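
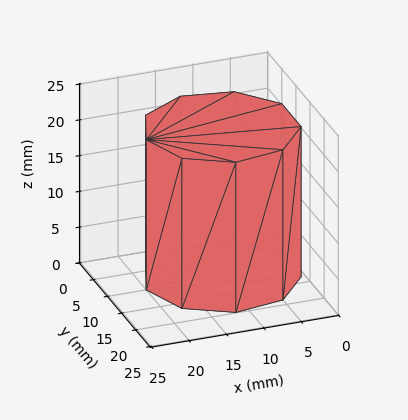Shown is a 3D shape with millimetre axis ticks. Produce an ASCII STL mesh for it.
Reading the render: the shape is a regular 9-sided prism (a cylinder approximated with 9 flat sides), circumscribed radius ≈ 10 mm, height ≈ 21 mm (dimensions read to the nearest mm from the axis ticks). For the STL, each face is triangulated and given an outward normal.

solid part
  facet normal 0.0000 0.0000 -1.0000
    outer loop
      vertex 11.74 19.85 0.00
      vertex 17.66 16.43 0.00
      vertex 20.00 10.00 0.00
    endloop
  endfacet
  facet normal 0.0000 0.0000 -1.0000
    outer loop
      vertex 5.00 18.66 0.00
      vertex 11.74 19.85 0.00
      vertex 20.00 10.00 0.00
    endloop
  endfacet
  facet normal 0.0000 0.0000 -1.0000
    outer loop
      vertex 0.60 13.42 0.00
      vertex 5.00 18.66 0.00
      vertex 20.00 10.00 0.00
    endloop
  endfacet
  facet normal 0.0000 0.0000 -1.0000
    outer loop
      vertex 0.60 6.58 0.00
      vertex 0.60 13.42 0.00
      vertex 20.00 10.00 0.00
    endloop
  endfacet
  facet normal 0.0000 0.0000 -1.0000
    outer loop
      vertex 5.00 1.34 0.00
      vertex 0.60 6.58 0.00
      vertex 20.00 10.00 0.00
    endloop
  endfacet
  facet normal 0.0000 0.0000 -1.0000
    outer loop
      vertex 11.74 0.15 0.00
      vertex 5.00 1.34 0.00
      vertex 20.00 10.00 0.00
    endloop
  endfacet
  facet normal 0.0000 0.0000 -1.0000
    outer loop
      vertex 17.66 3.57 0.00
      vertex 11.74 0.15 0.00
      vertex 20.00 10.00 0.00
    endloop
  endfacet
  facet normal 0.0000 0.0000 1.0000
    outer loop
      vertex 20.00 10.00 21.00
      vertex 17.66 16.43 21.00
      vertex 11.74 19.85 21.00
    endloop
  endfacet
  facet normal 0.0000 0.0000 1.0000
    outer loop
      vertex 20.00 10.00 21.00
      vertex 11.74 19.85 21.00
      vertex 5.00 18.66 21.00
    endloop
  endfacet
  facet normal 0.0000 0.0000 1.0000
    outer loop
      vertex 20.00 10.00 21.00
      vertex 5.00 18.66 21.00
      vertex 0.60 13.42 21.00
    endloop
  endfacet
  facet normal 0.0000 0.0000 1.0000
    outer loop
      vertex 20.00 10.00 21.00
      vertex 0.60 13.42 21.00
      vertex 0.60 6.58 21.00
    endloop
  endfacet
  facet normal 0.0000 0.0000 1.0000
    outer loop
      vertex 20.00 10.00 21.00
      vertex 0.60 6.58 21.00
      vertex 5.00 1.34 21.00
    endloop
  endfacet
  facet normal 0.0000 0.0000 1.0000
    outer loop
      vertex 20.00 10.00 21.00
      vertex 5.00 1.34 21.00
      vertex 11.74 0.15 21.00
    endloop
  endfacet
  facet normal 0.0000 0.0000 1.0000
    outer loop
      vertex 20.00 10.00 21.00
      vertex 11.74 0.15 21.00
      vertex 17.66 3.57 21.00
    endloop
  endfacet
  facet normal 0.9397 0.3420 0.0000
    outer loop
      vertex 20.00 10.00 0.00
      vertex 17.66 16.43 0.00
      vertex 17.66 16.43 21.00
    endloop
  endfacet
  facet normal 0.9397 0.3420 0.0000
    outer loop
      vertex 20.00 10.00 0.00
      vertex 17.66 16.43 21.00
      vertex 20.00 10.00 21.00
    endloop
  endfacet
  facet normal 0.5002 0.8659 0.0000
    outer loop
      vertex 17.66 16.43 0.00
      vertex 11.74 19.85 0.00
      vertex 11.74 19.85 21.00
    endloop
  endfacet
  facet normal 0.5002 0.8659 0.0000
    outer loop
      vertex 17.66 16.43 0.00
      vertex 11.74 19.85 21.00
      vertex 17.66 16.43 21.00
    endloop
  endfacet
  facet normal -0.1739 0.9848 0.0000
    outer loop
      vertex 11.74 19.85 0.00
      vertex 5.00 18.66 0.00
      vertex 5.00 18.66 21.00
    endloop
  endfacet
  facet normal -0.1739 0.9848 0.0000
    outer loop
      vertex 11.74 19.85 0.00
      vertex 5.00 18.66 21.00
      vertex 11.74 19.85 21.00
    endloop
  endfacet
  facet normal -0.7658 0.6431 0.0000
    outer loop
      vertex 5.00 18.66 0.00
      vertex 0.60 13.42 0.00
      vertex 0.60 13.42 21.00
    endloop
  endfacet
  facet normal -0.7658 0.6431 0.0000
    outer loop
      vertex 5.00 18.66 0.00
      vertex 0.60 13.42 21.00
      vertex 5.00 18.66 21.00
    endloop
  endfacet
  facet normal -1.0000 0.0000 0.0000
    outer loop
      vertex 0.60 13.42 0.00
      vertex 0.60 6.58 0.00
      vertex 0.60 6.58 21.00
    endloop
  endfacet
  facet normal -1.0000 0.0000 0.0000
    outer loop
      vertex 0.60 13.42 0.00
      vertex 0.60 6.58 21.00
      vertex 0.60 13.42 21.00
    endloop
  endfacet
  facet normal -0.7658 -0.6431 0.0000
    outer loop
      vertex 0.60 6.58 0.00
      vertex 5.00 1.34 0.00
      vertex 5.00 1.34 21.00
    endloop
  endfacet
  facet normal -0.7658 -0.6431 0.0000
    outer loop
      vertex 0.60 6.58 0.00
      vertex 5.00 1.34 21.00
      vertex 0.60 6.58 21.00
    endloop
  endfacet
  facet normal -0.1739 -0.9848 0.0000
    outer loop
      vertex 5.00 1.34 0.00
      vertex 11.74 0.15 0.00
      vertex 11.74 0.15 21.00
    endloop
  endfacet
  facet normal -0.1739 -0.9848 0.0000
    outer loop
      vertex 5.00 1.34 0.00
      vertex 11.74 0.15 21.00
      vertex 5.00 1.34 21.00
    endloop
  endfacet
  facet normal 0.5002 -0.8659 0.0000
    outer loop
      vertex 11.74 0.15 0.00
      vertex 17.66 3.57 0.00
      vertex 17.66 3.57 21.00
    endloop
  endfacet
  facet normal 0.5002 -0.8659 0.0000
    outer loop
      vertex 11.74 0.15 0.00
      vertex 17.66 3.57 21.00
      vertex 11.74 0.15 21.00
    endloop
  endfacet
  facet normal 0.9397 -0.3420 0.0000
    outer loop
      vertex 17.66 3.57 0.00
      vertex 20.00 10.00 0.00
      vertex 20.00 10.00 21.00
    endloop
  endfacet
  facet normal 0.9397 -0.3420 0.0000
    outer loop
      vertex 17.66 3.57 0.00
      vertex 20.00 10.00 21.00
      vertex 17.66 3.57 21.00
    endloop
  endfacet
endsolid part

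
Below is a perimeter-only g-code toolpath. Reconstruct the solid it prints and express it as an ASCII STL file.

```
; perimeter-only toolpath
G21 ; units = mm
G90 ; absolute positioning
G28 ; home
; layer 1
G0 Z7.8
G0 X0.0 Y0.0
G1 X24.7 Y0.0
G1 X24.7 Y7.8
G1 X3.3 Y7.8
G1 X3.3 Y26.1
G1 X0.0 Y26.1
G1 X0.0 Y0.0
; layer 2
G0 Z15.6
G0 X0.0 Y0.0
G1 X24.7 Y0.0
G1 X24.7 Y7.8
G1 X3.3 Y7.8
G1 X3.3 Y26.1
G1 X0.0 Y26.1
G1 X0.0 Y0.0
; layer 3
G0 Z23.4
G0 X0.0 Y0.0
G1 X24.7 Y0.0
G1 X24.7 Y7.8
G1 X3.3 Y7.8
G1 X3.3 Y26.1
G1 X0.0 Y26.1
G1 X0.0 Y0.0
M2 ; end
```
solid part
  facet normal 0.0000 0.0000 -1.0000
    outer loop
      vertex 24.7 7.8 0.0
      vertex 24.7 0.0 0.0
      vertex 0.0 0.0 0.0
    endloop
  endfacet
  facet normal 0.0000 0.0000 -1.0000
    outer loop
      vertex 3.3 7.8 0.0
      vertex 24.7 7.8 0.0
      vertex 0.0 0.0 0.0
    endloop
  endfacet
  facet normal 0.0000 0.0000 -1.0000
    outer loop
      vertex 3.3 26.1 0.0
      vertex 3.3 7.8 0.0
      vertex 0.0 0.0 0.0
    endloop
  endfacet
  facet normal 0.0000 0.0000 -1.0000
    outer loop
      vertex 0.0 26.1 0.0
      vertex 3.3 26.1 0.0
      vertex 0.0 0.0 0.0
    endloop
  endfacet
  facet normal 0.0000 0.0000 1.0000
    outer loop
      vertex 0.0 0.0 23.4
      vertex 24.7 0.0 23.4
      vertex 24.7 7.8 23.4
    endloop
  endfacet
  facet normal 0.0000 0.0000 1.0000
    outer loop
      vertex 0.0 0.0 23.4
      vertex 24.7 7.8 23.4
      vertex 3.3 7.8 23.4
    endloop
  endfacet
  facet normal 0.0000 0.0000 1.0000
    outer loop
      vertex 0.0 0.0 23.4
      vertex 3.3 7.8 23.4
      vertex 3.3 26.1 23.4
    endloop
  endfacet
  facet normal 0.0000 0.0000 1.0000
    outer loop
      vertex 0.0 0.0 23.4
      vertex 3.3 26.1 23.4
      vertex 0.0 26.1 23.4
    endloop
  endfacet
  facet normal 0.0000 -1.0000 0.0000
    outer loop
      vertex 0.0 0.0 0.0
      vertex 24.7 0.0 0.0
      vertex 24.7 0.0 23.4
    endloop
  endfacet
  facet normal 0.0000 -1.0000 0.0000
    outer loop
      vertex 0.0 0.0 0.0
      vertex 24.7 0.0 23.4
      vertex 0.0 0.0 23.4
    endloop
  endfacet
  facet normal 1.0000 0.0000 0.0000
    outer loop
      vertex 24.7 0.0 0.0
      vertex 24.7 7.8 0.0
      vertex 24.7 7.8 23.4
    endloop
  endfacet
  facet normal 1.0000 0.0000 0.0000
    outer loop
      vertex 24.7 0.0 0.0
      vertex 24.7 7.8 23.4
      vertex 24.7 0.0 23.4
    endloop
  endfacet
  facet normal 0.0000 1.0000 0.0000
    outer loop
      vertex 24.7 7.8 0.0
      vertex 3.3 7.8 0.0
      vertex 3.3 7.8 23.4
    endloop
  endfacet
  facet normal 0.0000 1.0000 0.0000
    outer loop
      vertex 24.7 7.8 0.0
      vertex 3.3 7.8 23.4
      vertex 24.7 7.8 23.4
    endloop
  endfacet
  facet normal 1.0000 0.0000 0.0000
    outer loop
      vertex 3.3 7.8 0.0
      vertex 3.3 26.1 0.0
      vertex 3.3 26.1 23.4
    endloop
  endfacet
  facet normal 1.0000 0.0000 0.0000
    outer loop
      vertex 3.3 7.8 0.0
      vertex 3.3 26.1 23.4
      vertex 3.3 7.8 23.4
    endloop
  endfacet
  facet normal 0.0000 1.0000 0.0000
    outer loop
      vertex 3.3 26.1 0.0
      vertex 0.0 26.1 0.0
      vertex 0.0 26.1 23.4
    endloop
  endfacet
  facet normal 0.0000 1.0000 0.0000
    outer loop
      vertex 3.3 26.1 0.0
      vertex 0.0 26.1 23.4
      vertex 3.3 26.1 23.4
    endloop
  endfacet
  facet normal -1.0000 0.0000 0.0000
    outer loop
      vertex 0.0 26.1 0.0
      vertex 0.0 0.0 0.0
      vertex 0.0 0.0 23.4
    endloop
  endfacet
  facet normal -1.0000 0.0000 0.0000
    outer loop
      vertex 0.0 26.1 0.0
      vertex 0.0 0.0 23.4
      vertex 0.0 26.1 23.4
    endloop
  endfacet
endsolid part

The G0 Z moves step by Δz≈7.8 mm. Every layer's G1 loop is the same polygon, so the solid is a straight extrusion of it from z=0 to z≈23.4. Closing with flat bottom and top caps and triangulating gives 20 facets — an L-shaped prism: outer 24.7 × 26.1 mm, arm thicknesses ≈ 7.8 mm (horizontal) and 3.3 mm (vertical), extruded 23.4 mm in z.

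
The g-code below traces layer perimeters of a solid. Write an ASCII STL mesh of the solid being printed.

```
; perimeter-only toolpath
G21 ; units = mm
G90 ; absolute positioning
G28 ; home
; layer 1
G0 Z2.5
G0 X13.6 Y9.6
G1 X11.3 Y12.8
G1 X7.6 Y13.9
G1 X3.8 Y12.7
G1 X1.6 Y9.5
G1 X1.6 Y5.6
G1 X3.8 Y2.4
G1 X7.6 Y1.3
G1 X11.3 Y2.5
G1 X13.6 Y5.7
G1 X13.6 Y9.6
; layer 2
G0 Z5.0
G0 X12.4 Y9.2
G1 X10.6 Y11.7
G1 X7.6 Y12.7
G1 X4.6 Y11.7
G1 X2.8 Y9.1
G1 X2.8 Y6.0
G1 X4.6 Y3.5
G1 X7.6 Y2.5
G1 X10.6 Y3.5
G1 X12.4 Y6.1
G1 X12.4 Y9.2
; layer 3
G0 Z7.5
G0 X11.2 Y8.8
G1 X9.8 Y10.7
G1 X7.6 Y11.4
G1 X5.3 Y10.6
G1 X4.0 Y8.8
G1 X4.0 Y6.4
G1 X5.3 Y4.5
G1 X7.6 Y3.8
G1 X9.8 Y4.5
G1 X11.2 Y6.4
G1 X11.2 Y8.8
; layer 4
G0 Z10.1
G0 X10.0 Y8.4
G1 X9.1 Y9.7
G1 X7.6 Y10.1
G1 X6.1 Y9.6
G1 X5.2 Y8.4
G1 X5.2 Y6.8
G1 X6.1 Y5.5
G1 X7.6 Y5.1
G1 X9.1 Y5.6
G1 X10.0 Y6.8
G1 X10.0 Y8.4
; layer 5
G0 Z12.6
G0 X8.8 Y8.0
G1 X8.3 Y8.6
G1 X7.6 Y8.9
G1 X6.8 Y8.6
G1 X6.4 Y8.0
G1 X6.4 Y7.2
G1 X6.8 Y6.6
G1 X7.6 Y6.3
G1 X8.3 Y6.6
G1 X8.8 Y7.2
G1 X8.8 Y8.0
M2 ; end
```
solid part
  facet normal 0.0000 0.0000 -1.0000
    outer loop
      vertex 7.6 15.2 0.0
      vertex 12.1 13.8 0.0
      vertex 14.8 10.0 0.0
    endloop
  endfacet
  facet normal 0.0000 0.0000 -1.0000
    outer loop
      vertex 3.1 13.7 0.0
      vertex 7.6 15.2 0.0
      vertex 14.8 10.0 0.0
    endloop
  endfacet
  facet normal 0.0000 0.0000 -1.0000
    outer loop
      vertex 0.4 9.9 0.0
      vertex 3.1 13.7 0.0
      vertex 14.8 10.0 0.0
    endloop
  endfacet
  facet normal 0.0000 0.0000 -1.0000
    outer loop
      vertex 0.4 5.2 0.0
      vertex 0.4 9.9 0.0
      vertex 14.8 10.0 0.0
    endloop
  endfacet
  facet normal 0.0000 0.0000 -1.0000
    outer loop
      vertex 3.1 1.4 0.0
      vertex 0.4 5.2 0.0
      vertex 14.8 10.0 0.0
    endloop
  endfacet
  facet normal 0.0000 0.0000 -1.0000
    outer loop
      vertex 7.6 0.0 0.0
      vertex 3.1 1.4 0.0
      vertex 14.8 10.0 0.0
    endloop
  endfacet
  facet normal 0.0000 0.0000 -1.0000
    outer loop
      vertex 12.1 1.5 0.0
      vertex 7.6 0.0 0.0
      vertex 14.8 10.0 0.0
    endloop
  endfacet
  facet normal 0.0000 0.0000 -1.0000
    outer loop
      vertex 14.8 5.3 0.0
      vertex 12.1 1.5 0.0
      vertex 14.8 10.0 0.0
    endloop
  endfacet
  facet normal 0.7347 0.5220 0.4333
    outer loop
      vertex 14.8 10.0 0.0
      vertex 12.1 13.8 0.0
      vertex 7.6 7.6 15.1
    endloop
  endfacet
  facet normal 0.2678 0.8606 0.4332
    outer loop
      vertex 12.1 13.8 0.0
      vertex 7.6 15.2 0.0
      vertex 7.6 7.6 15.1
    endloop
  endfacet
  facet normal -0.2854 0.8561 0.4309
    outer loop
      vertex 7.6 15.2 0.0
      vertex 3.1 13.7 0.0
      vertex 7.6 7.6 15.1
    endloop
  endfacet
  facet normal -0.7358 0.5228 0.4305
    outer loop
      vertex 3.1 13.7 0.0
      vertex 0.4 9.9 0.0
      vertex 7.6 7.6 15.1
    endloop
  endfacet
  facet normal -0.9026 0.0000 0.4304
    outer loop
      vertex 0.4 9.9 0.0
      vertex 0.4 5.2 0.0
      vertex 7.6 7.6 15.1
    endloop
  endfacet
  facet normal -0.7347 -0.5220 0.4333
    outer loop
      vertex 0.4 5.2 0.0
      vertex 3.1 1.4 0.0
      vertex 7.6 7.6 15.1
    endloop
  endfacet
  facet normal -0.2678 -0.8606 0.4332
    outer loop
      vertex 3.1 1.4 0.0
      vertex 7.6 0.0 0.0
      vertex 7.6 7.6 15.1
    endloop
  endfacet
  facet normal 0.2854 -0.8561 0.4309
    outer loop
      vertex 7.6 0.0 0.0
      vertex 12.1 1.5 0.0
      vertex 7.6 7.6 15.1
    endloop
  endfacet
  facet normal 0.7358 -0.5228 0.4305
    outer loop
      vertex 12.1 1.5 0.0
      vertex 14.8 5.3 0.0
      vertex 7.6 7.6 15.1
    endloop
  endfacet
  facet normal 0.9026 0.0000 0.4304
    outer loop
      vertex 14.8 5.3 0.0
      vertex 14.8 10.0 0.0
      vertex 7.6 7.6 15.1
    endloop
  endfacet
endsolid part

The G0 Z moves step by Δz≈2.5 mm. The G1 loops shrink linearly with z, so the solid tapers from its base footprint up to z≈15.1. Closing with a flat bottom cap and the tapered top and triangulating gives 18 facets — a regular 10-sided pyramid, base circumscribed radius ≈ 7.6 mm, apex at z ≈ 15.1 mm.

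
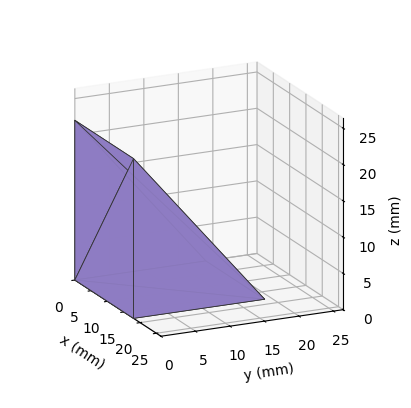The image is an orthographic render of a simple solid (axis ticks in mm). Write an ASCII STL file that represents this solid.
Reading the render: the shape is a wedge (ramp): 18 × 19 mm base, rising to 22 mm along the y=0 edge and sloping linearly to z=0 at y=19 (dimensions read to the nearest mm from the axis ticks). For the STL, each face is triangulated and given an outward normal.

solid part
  facet normal 0.0000 0.0000 -1.0000
    outer loop
      vertex 18.00 19.00 0.00
      vertex 18.00 0.00 0.00
      vertex 0.00 0.00 0.00
    endloop
  endfacet
  facet normal 0.0000 0.0000 -1.0000
    outer loop
      vertex 0.00 19.00 0.00
      vertex 18.00 19.00 0.00
      vertex 0.00 0.00 0.00
    endloop
  endfacet
  facet normal 0.0000 -1.0000 0.0000
    outer loop
      vertex 0.00 0.00 0.00
      vertex 18.00 0.00 0.00
      vertex 18.00 0.00 22.00
    endloop
  endfacet
  facet normal 0.0000 -1.0000 0.0000
    outer loop
      vertex 0.00 0.00 0.00
      vertex 18.00 0.00 22.00
      vertex 0.00 0.00 22.00
    endloop
  endfacet
  facet normal 0.0000 0.7568 0.6536
    outer loop
      vertex 0.00 0.00 22.00
      vertex 18.00 0.00 22.00
      vertex 18.00 19.00 0.00
    endloop
  endfacet
  facet normal 0.0000 0.7568 0.6536
    outer loop
      vertex 0.00 0.00 22.00
      vertex 18.00 19.00 0.00
      vertex 0.00 19.00 0.00
    endloop
  endfacet
  facet normal -1.0000 0.0000 0.0000
    outer loop
      vertex 0.00 0.00 22.00
      vertex 0.00 19.00 0.00
      vertex 0.00 0.00 0.00
    endloop
  endfacet
  facet normal 1.0000 0.0000 0.0000
    outer loop
      vertex 18.00 0.00 0.00
      vertex 18.00 19.00 0.00
      vertex 18.00 0.00 22.00
    endloop
  endfacet
endsolid part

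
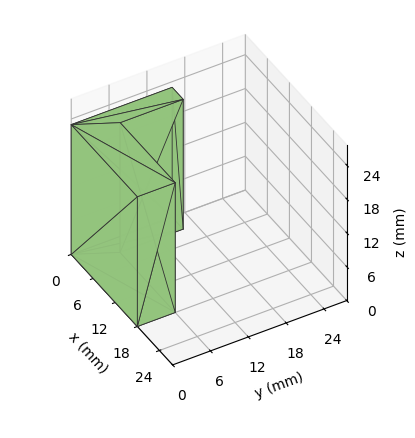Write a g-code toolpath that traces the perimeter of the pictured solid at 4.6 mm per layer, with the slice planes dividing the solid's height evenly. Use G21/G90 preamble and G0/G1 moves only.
Reading the render: the shape is an L-shaped prism: outer 18 × 16 mm, arm thicknesses ≈ 6 mm (horizontal) and 3 mm (vertical), extruded 23 mm in z (dimensions read to the nearest mm from the axis ticks). For the g-code, the solid's height is divided into equal slices at the stated Δz and each level perimeter traced with G1 moves after a G0 lift.

; perimeter-only toolpath
G21 ; units = mm
G90 ; absolute positioning
G28 ; home
; layer 1
G0 Z4.6
G0 X0.0 Y0.0
G1 X18.0 Y0.0
G1 X18.0 Y6.0
G1 X3.0 Y6.0
G1 X3.0 Y16.0
G1 X0.0 Y16.0
G1 X0.0 Y0.0
; layer 2
G0 Z9.2
G0 X0.0 Y0.0
G1 X18.0 Y0.0
G1 X18.0 Y6.0
G1 X3.0 Y6.0
G1 X3.0 Y16.0
G1 X0.0 Y16.0
G1 X0.0 Y0.0
; layer 3
G0 Z13.8
G0 X0.0 Y0.0
G1 X18.0 Y0.0
G1 X18.0 Y6.0
G1 X3.0 Y6.0
G1 X3.0 Y16.0
G1 X0.0 Y16.0
G1 X0.0 Y0.0
; layer 4
G0 Z18.4
G0 X0.0 Y0.0
G1 X18.0 Y0.0
G1 X18.0 Y6.0
G1 X3.0 Y6.0
G1 X3.0 Y16.0
G1 X0.0 Y16.0
G1 X0.0 Y0.0
; layer 5
G0 Z23.0
G0 X0.0 Y0.0
G1 X18.0 Y0.0
G1 X18.0 Y6.0
G1 X3.0 Y6.0
G1 X3.0 Y16.0
G1 X0.0 Y16.0
G1 X0.0 Y0.0
M2 ; end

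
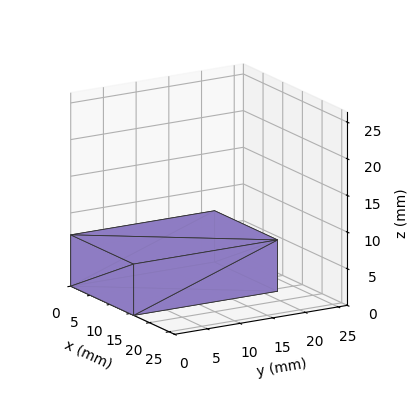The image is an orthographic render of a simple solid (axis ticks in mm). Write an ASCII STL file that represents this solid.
Reading the render: the shape is a rectangular box, roughly 16 × 22 mm footprint and 7 mm tall (dimensions read to the nearest mm from the axis ticks). For the STL, each face is triangulated and given an outward normal.

solid part
  facet normal 0.0000 0.0000 -1.0000
    outer loop
      vertex 16.000 22.000 0.000
      vertex 16.000 0.000 0.000
      vertex 0.000 0.000 0.000
    endloop
  endfacet
  facet normal 0.0000 0.0000 -1.0000
    outer loop
      vertex 0.000 22.000 0.000
      vertex 16.000 22.000 0.000
      vertex 0.000 0.000 0.000
    endloop
  endfacet
  facet normal 0.0000 0.0000 1.0000
    outer loop
      vertex 0.000 0.000 7.000
      vertex 16.000 0.000 7.000
      vertex 16.000 22.000 7.000
    endloop
  endfacet
  facet normal 0.0000 0.0000 1.0000
    outer loop
      vertex 0.000 0.000 7.000
      vertex 16.000 22.000 7.000
      vertex 0.000 22.000 7.000
    endloop
  endfacet
  facet normal 0.0000 -1.0000 0.0000
    outer loop
      vertex 0.000 0.000 0.000
      vertex 16.000 0.000 0.000
      vertex 16.000 0.000 7.000
    endloop
  endfacet
  facet normal 0.0000 -1.0000 0.0000
    outer loop
      vertex 0.000 0.000 0.000
      vertex 16.000 0.000 7.000
      vertex 0.000 0.000 7.000
    endloop
  endfacet
  facet normal 0.0000 1.0000 0.0000
    outer loop
      vertex 16.000 22.000 7.000
      vertex 16.000 22.000 0.000
      vertex 0.000 22.000 0.000
    endloop
  endfacet
  facet normal 0.0000 1.0000 0.0000
    outer loop
      vertex 0.000 22.000 7.000
      vertex 16.000 22.000 7.000
      vertex 0.000 22.000 0.000
    endloop
  endfacet
  facet normal -1.0000 0.0000 0.0000
    outer loop
      vertex 0.000 22.000 7.000
      vertex 0.000 22.000 0.000
      vertex 0.000 0.000 0.000
    endloop
  endfacet
  facet normal -1.0000 0.0000 0.0000
    outer loop
      vertex 0.000 0.000 7.000
      vertex 0.000 22.000 7.000
      vertex 0.000 0.000 0.000
    endloop
  endfacet
  facet normal 1.0000 0.0000 0.0000
    outer loop
      vertex 16.000 0.000 0.000
      vertex 16.000 22.000 0.000
      vertex 16.000 22.000 7.000
    endloop
  endfacet
  facet normal 1.0000 0.0000 0.0000
    outer loop
      vertex 16.000 0.000 0.000
      vertex 16.000 22.000 7.000
      vertex 16.000 0.000 7.000
    endloop
  endfacet
endsolid part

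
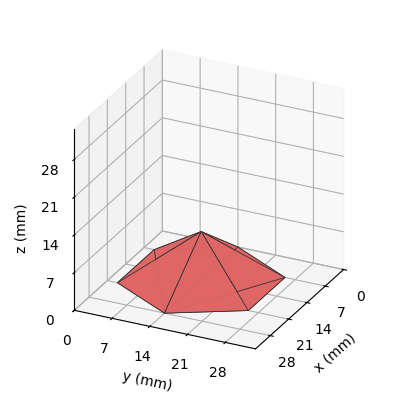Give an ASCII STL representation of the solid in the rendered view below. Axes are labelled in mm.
Reading the render: the shape is a regular 6-sided pyramid, base circumscribed radius ≈ 14 mm, apex at z ≈ 9 mm (dimensions read to the nearest mm from the axis ticks). For the STL, each face is triangulated and given an outward normal.

solid part
  facet normal 0.0000 0.0000 -1.0000
    outer loop
      vertex 7.000 26.124 0.000
      vertex 21.000 26.124 0.000
      vertex 28.000 14.000 0.000
    endloop
  endfacet
  facet normal 0.0000 0.0000 -1.0000
    outer loop
      vertex 0.000 14.000 0.000
      vertex 7.000 26.124 0.000
      vertex 28.000 14.000 0.000
    endloop
  endfacet
  facet normal 0.0000 0.0000 -1.0000
    outer loop
      vertex 7.000 1.876 0.000
      vertex 0.000 14.000 0.000
      vertex 28.000 14.000 0.000
    endloop
  endfacet
  facet normal 0.0000 0.0000 -1.0000
    outer loop
      vertex 21.000 1.876 0.000
      vertex 7.000 1.876 0.000
      vertex 28.000 14.000 0.000
    endloop
  endfacet
  facet normal 0.5162 0.2980 0.8030
    outer loop
      vertex 28.000 14.000 0.000
      vertex 21.000 26.124 0.000
      vertex 14.000 14.000 9.000
    endloop
  endfacet
  facet normal 0.0000 0.5961 0.8029
    outer loop
      vertex 21.000 26.124 0.000
      vertex 7.000 26.124 0.000
      vertex 14.000 14.000 9.000
    endloop
  endfacet
  facet normal -0.5162 0.2980 0.8030
    outer loop
      vertex 7.000 26.124 0.000
      vertex 0.000 14.000 0.000
      vertex 14.000 14.000 9.000
    endloop
  endfacet
  facet normal -0.5162 -0.2980 0.8030
    outer loop
      vertex 0.000 14.000 0.000
      vertex 7.000 1.876 0.000
      vertex 14.000 14.000 9.000
    endloop
  endfacet
  facet normal 0.0000 -0.5961 0.8029
    outer loop
      vertex 7.000 1.876 0.000
      vertex 21.000 1.876 0.000
      vertex 14.000 14.000 9.000
    endloop
  endfacet
  facet normal 0.5162 -0.2980 0.8030
    outer loop
      vertex 21.000 1.876 0.000
      vertex 28.000 14.000 0.000
      vertex 14.000 14.000 9.000
    endloop
  endfacet
endsolid part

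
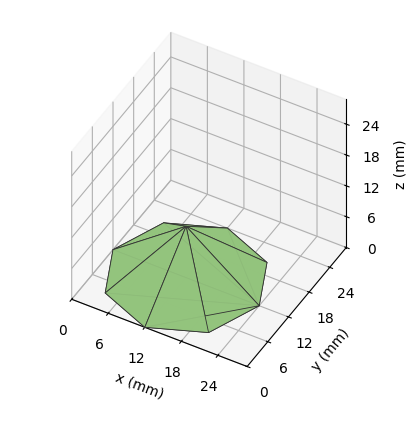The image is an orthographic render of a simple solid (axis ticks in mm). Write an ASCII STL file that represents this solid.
Reading the render: the shape is a regular 8-sided pyramid, base circumscribed radius ≈ 12 mm, apex at z ≈ 10 mm (dimensions read to the nearest mm from the axis ticks). For the STL, each face is triangulated and given an outward normal.

solid part
  facet normal 0.0000 0.0000 -1.0000
    outer loop
      vertex 12.000 24.000 0.000
      vertex 20.485 20.485 0.000
      vertex 24.000 12.000 0.000
    endloop
  endfacet
  facet normal 0.0000 0.0000 -1.0000
    outer loop
      vertex 3.515 20.485 0.000
      vertex 12.000 24.000 0.000
      vertex 24.000 12.000 0.000
    endloop
  endfacet
  facet normal 0.0000 0.0000 -1.0000
    outer loop
      vertex 0.000 12.000 0.000
      vertex 3.515 20.485 0.000
      vertex 24.000 12.000 0.000
    endloop
  endfacet
  facet normal 0.0000 0.0000 -1.0000
    outer loop
      vertex 3.515 3.515 0.000
      vertex 0.000 12.000 0.000
      vertex 24.000 12.000 0.000
    endloop
  endfacet
  facet normal 0.0000 0.0000 -1.0000
    outer loop
      vertex 12.000 0.000 0.000
      vertex 3.515 3.515 0.000
      vertex 24.000 12.000 0.000
    endloop
  endfacet
  facet normal 0.0000 0.0000 -1.0000
    outer loop
      vertex 20.485 3.515 0.000
      vertex 12.000 0.000 0.000
      vertex 24.000 12.000 0.000
    endloop
  endfacet
  facet normal 0.6188 0.2563 0.7426
    outer loop
      vertex 24.000 12.000 0.000
      vertex 20.485 20.485 0.000
      vertex 12.000 12.000 10.000
    endloop
  endfacet
  facet normal 0.2563 0.6188 0.7426
    outer loop
      vertex 20.485 20.485 0.000
      vertex 12.000 24.000 0.000
      vertex 12.000 12.000 10.000
    endloop
  endfacet
  facet normal -0.2563 0.6188 0.7426
    outer loop
      vertex 12.000 24.000 0.000
      vertex 3.515 20.485 0.000
      vertex 12.000 12.000 10.000
    endloop
  endfacet
  facet normal -0.6188 0.2563 0.7426
    outer loop
      vertex 3.515 20.485 0.000
      vertex 0.000 12.000 0.000
      vertex 12.000 12.000 10.000
    endloop
  endfacet
  facet normal -0.6188 -0.2563 0.7426
    outer loop
      vertex 0.000 12.000 0.000
      vertex 3.515 3.515 0.000
      vertex 12.000 12.000 10.000
    endloop
  endfacet
  facet normal -0.2563 -0.6188 0.7426
    outer loop
      vertex 3.515 3.515 0.000
      vertex 12.000 0.000 0.000
      vertex 12.000 12.000 10.000
    endloop
  endfacet
  facet normal 0.2563 -0.6188 0.7426
    outer loop
      vertex 12.000 0.000 0.000
      vertex 20.485 3.515 0.000
      vertex 12.000 12.000 10.000
    endloop
  endfacet
  facet normal 0.6188 -0.2563 0.7426
    outer loop
      vertex 20.485 3.515 0.000
      vertex 24.000 12.000 0.000
      vertex 12.000 12.000 10.000
    endloop
  endfacet
endsolid part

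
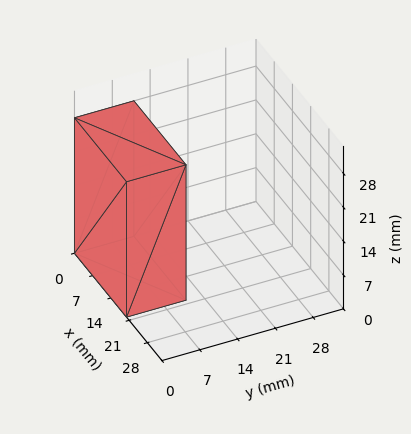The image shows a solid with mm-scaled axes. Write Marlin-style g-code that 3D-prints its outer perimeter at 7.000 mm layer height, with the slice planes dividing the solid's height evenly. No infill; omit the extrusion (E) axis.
Reading the render: the shape is a rectangular box, roughly 20 × 11 mm footprint and 28 mm tall (dimensions read to the nearest mm from the axis ticks). For the g-code, the solid's height is divided into equal slices at the stated Δz and each level perimeter traced with G1 moves after a G0 lift.

; perimeter-only toolpath
G21 ; units = mm
G90 ; absolute positioning
G28 ; home
; layer 1
G0 Z7.000
G0 X0.000 Y0.000
G1 X20.000 Y0.000
G1 X20.000 Y11.000
G1 X0.000 Y11.000
G1 X0.000 Y0.000
; layer 2
G0 Z14.000
G0 X0.000 Y0.000
G1 X20.000 Y0.000
G1 X20.000 Y11.000
G1 X0.000 Y11.000
G1 X0.000 Y0.000
; layer 3
G0 Z21.000
G0 X0.000 Y0.000
G1 X20.000 Y0.000
G1 X20.000 Y11.000
G1 X0.000 Y11.000
G1 X0.000 Y0.000
; layer 4
G0 Z28.000
G0 X0.000 Y0.000
G1 X20.000 Y0.000
G1 X20.000 Y11.000
G1 X0.000 Y11.000
G1 X0.000 Y0.000
M2 ; end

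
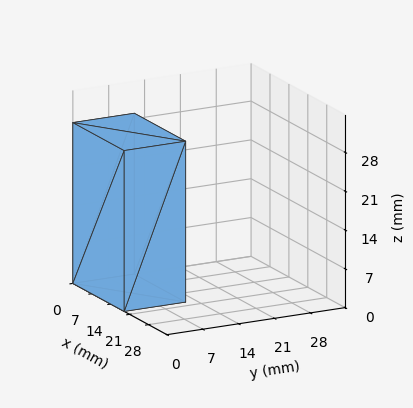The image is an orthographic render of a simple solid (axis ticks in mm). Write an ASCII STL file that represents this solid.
Reading the render: the shape is a rectangular box, roughly 19 × 12 mm footprint and 29 mm tall (dimensions read to the nearest mm from the axis ticks). For the STL, each face is triangulated and given an outward normal.

solid part
  facet normal 0.0000 0.0000 -1.0000
    outer loop
      vertex 19.000 12.000 0.000
      vertex 19.000 0.000 0.000
      vertex 0.000 0.000 0.000
    endloop
  endfacet
  facet normal 0.0000 0.0000 -1.0000
    outer loop
      vertex 0.000 12.000 0.000
      vertex 19.000 12.000 0.000
      vertex 0.000 0.000 0.000
    endloop
  endfacet
  facet normal 0.0000 0.0000 1.0000
    outer loop
      vertex 0.000 0.000 29.000
      vertex 19.000 0.000 29.000
      vertex 19.000 12.000 29.000
    endloop
  endfacet
  facet normal 0.0000 0.0000 1.0000
    outer loop
      vertex 0.000 0.000 29.000
      vertex 19.000 12.000 29.000
      vertex 0.000 12.000 29.000
    endloop
  endfacet
  facet normal 0.0000 -1.0000 0.0000
    outer loop
      vertex 0.000 0.000 0.000
      vertex 19.000 0.000 0.000
      vertex 19.000 0.000 29.000
    endloop
  endfacet
  facet normal 0.0000 -1.0000 0.0000
    outer loop
      vertex 0.000 0.000 0.000
      vertex 19.000 0.000 29.000
      vertex 0.000 0.000 29.000
    endloop
  endfacet
  facet normal 0.0000 1.0000 0.0000
    outer loop
      vertex 19.000 12.000 29.000
      vertex 19.000 12.000 0.000
      vertex 0.000 12.000 0.000
    endloop
  endfacet
  facet normal 0.0000 1.0000 0.0000
    outer loop
      vertex 0.000 12.000 29.000
      vertex 19.000 12.000 29.000
      vertex 0.000 12.000 0.000
    endloop
  endfacet
  facet normal -1.0000 0.0000 0.0000
    outer loop
      vertex 0.000 12.000 29.000
      vertex 0.000 12.000 0.000
      vertex 0.000 0.000 0.000
    endloop
  endfacet
  facet normal -1.0000 0.0000 0.0000
    outer loop
      vertex 0.000 0.000 29.000
      vertex 0.000 12.000 29.000
      vertex 0.000 0.000 0.000
    endloop
  endfacet
  facet normal 1.0000 0.0000 0.0000
    outer loop
      vertex 19.000 0.000 0.000
      vertex 19.000 12.000 0.000
      vertex 19.000 12.000 29.000
    endloop
  endfacet
  facet normal 1.0000 0.0000 0.0000
    outer loop
      vertex 19.000 0.000 0.000
      vertex 19.000 12.000 29.000
      vertex 19.000 0.000 29.000
    endloop
  endfacet
endsolid part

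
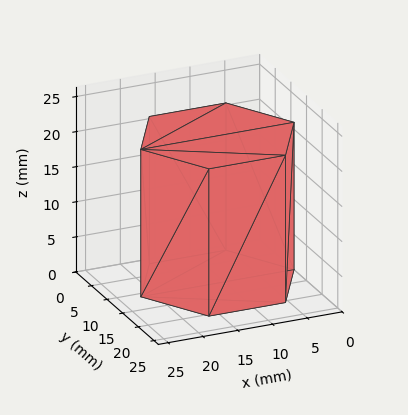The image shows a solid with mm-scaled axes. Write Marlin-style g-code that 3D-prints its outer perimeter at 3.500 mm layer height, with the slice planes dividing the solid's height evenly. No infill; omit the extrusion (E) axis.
Reading the render: the shape is a regular 6-sided prism (a cylinder approximated with 6 flat sides), circumscribed radius ≈ 11 mm, height ≈ 21 mm (dimensions read to the nearest mm from the axis ticks). For the g-code, the solid's height is divided into equal slices at the stated Δz and each level perimeter traced with G1 moves after a G0 lift.

; perimeter-only toolpath
G21 ; units = mm
G90 ; absolute positioning
G28 ; home
; layer 1
G0 Z3.500
G0 X22.000 Y11.000
G1 X16.500 Y20.526
G1 X5.500 Y20.526
G1 X0.000 Y11.000
G1 X5.500 Y1.474
G1 X16.500 Y1.474
G1 X22.000 Y11.000
; layer 2
G0 Z7.000
G0 X22.000 Y11.000
G1 X16.500 Y20.526
G1 X5.500 Y20.526
G1 X0.000 Y11.000
G1 X5.500 Y1.474
G1 X16.500 Y1.474
G1 X22.000 Y11.000
; layer 3
G0 Z10.500
G0 X22.000 Y11.000
G1 X16.500 Y20.526
G1 X5.500 Y20.526
G1 X0.000 Y11.000
G1 X5.500 Y1.474
G1 X16.500 Y1.474
G1 X22.000 Y11.000
; layer 4
G0 Z14.000
G0 X22.000 Y11.000
G1 X16.500 Y20.526
G1 X5.500 Y20.526
G1 X0.000 Y11.000
G1 X5.500 Y1.474
G1 X16.500 Y1.474
G1 X22.000 Y11.000
; layer 5
G0 Z17.500
G0 X22.000 Y11.000
G1 X16.500 Y20.526
G1 X5.500 Y20.526
G1 X0.000 Y11.000
G1 X5.500 Y1.474
G1 X16.500 Y1.474
G1 X22.000 Y11.000
; layer 6
G0 Z21.000
G0 X22.000 Y11.000
G1 X16.500 Y20.526
G1 X5.500 Y20.526
G1 X0.000 Y11.000
G1 X5.500 Y1.474
G1 X16.500 Y1.474
G1 X22.000 Y11.000
M2 ; end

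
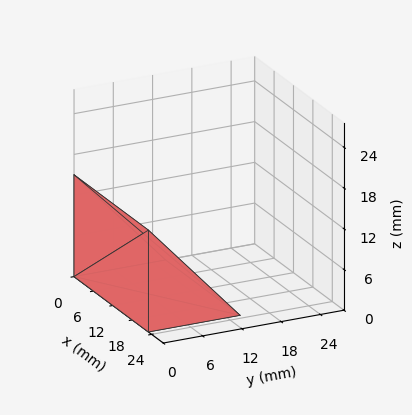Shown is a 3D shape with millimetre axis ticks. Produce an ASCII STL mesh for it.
Reading the render: the shape is a wedge (ramp): 23 × 14 mm base, rising to 15 mm along the y=0 edge and sloping linearly to z=0 at y=14 (dimensions read to the nearest mm from the axis ticks). For the STL, each face is triangulated and given an outward normal.

solid part
  facet normal 0.0000 0.0000 -1.0000
    outer loop
      vertex 23.00 14.00 0.00
      vertex 23.00 0.00 0.00
      vertex 0.00 0.00 0.00
    endloop
  endfacet
  facet normal 0.0000 0.0000 -1.0000
    outer loop
      vertex 0.00 14.00 0.00
      vertex 23.00 14.00 0.00
      vertex 0.00 0.00 0.00
    endloop
  endfacet
  facet normal 0.0000 -1.0000 0.0000
    outer loop
      vertex 0.00 0.00 0.00
      vertex 23.00 0.00 0.00
      vertex 23.00 0.00 15.00
    endloop
  endfacet
  facet normal 0.0000 -1.0000 0.0000
    outer loop
      vertex 0.00 0.00 0.00
      vertex 23.00 0.00 15.00
      vertex 0.00 0.00 15.00
    endloop
  endfacet
  facet normal 0.0000 0.7311 0.6823
    outer loop
      vertex 0.00 0.00 15.00
      vertex 23.00 0.00 15.00
      vertex 23.00 14.00 0.00
    endloop
  endfacet
  facet normal 0.0000 0.7311 0.6823
    outer loop
      vertex 0.00 0.00 15.00
      vertex 23.00 14.00 0.00
      vertex 0.00 14.00 0.00
    endloop
  endfacet
  facet normal -1.0000 0.0000 0.0000
    outer loop
      vertex 0.00 0.00 15.00
      vertex 0.00 14.00 0.00
      vertex 0.00 0.00 0.00
    endloop
  endfacet
  facet normal 1.0000 0.0000 0.0000
    outer loop
      vertex 23.00 0.00 0.00
      vertex 23.00 14.00 0.00
      vertex 23.00 0.00 15.00
    endloop
  endfacet
endsolid part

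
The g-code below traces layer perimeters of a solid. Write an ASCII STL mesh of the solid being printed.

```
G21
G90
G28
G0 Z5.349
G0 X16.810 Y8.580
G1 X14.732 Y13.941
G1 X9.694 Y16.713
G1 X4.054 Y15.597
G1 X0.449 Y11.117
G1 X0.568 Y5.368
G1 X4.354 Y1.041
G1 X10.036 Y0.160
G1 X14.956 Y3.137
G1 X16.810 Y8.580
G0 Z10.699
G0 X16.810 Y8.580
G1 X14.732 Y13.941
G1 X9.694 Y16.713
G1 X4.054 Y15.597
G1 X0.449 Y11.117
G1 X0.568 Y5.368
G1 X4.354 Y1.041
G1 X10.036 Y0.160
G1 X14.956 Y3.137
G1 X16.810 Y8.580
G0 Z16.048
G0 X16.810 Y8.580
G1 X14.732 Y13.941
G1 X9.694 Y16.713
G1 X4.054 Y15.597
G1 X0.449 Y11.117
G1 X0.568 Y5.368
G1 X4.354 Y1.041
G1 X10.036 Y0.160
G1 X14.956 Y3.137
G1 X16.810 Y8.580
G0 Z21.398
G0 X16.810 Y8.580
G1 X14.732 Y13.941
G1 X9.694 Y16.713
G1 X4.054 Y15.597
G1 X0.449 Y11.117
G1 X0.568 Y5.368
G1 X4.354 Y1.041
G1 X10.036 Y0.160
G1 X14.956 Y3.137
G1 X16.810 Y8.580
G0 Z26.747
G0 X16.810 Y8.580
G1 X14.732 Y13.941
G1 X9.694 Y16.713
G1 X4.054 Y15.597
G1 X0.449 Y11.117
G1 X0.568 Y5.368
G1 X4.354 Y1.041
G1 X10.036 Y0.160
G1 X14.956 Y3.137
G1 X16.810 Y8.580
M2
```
solid part
  facet normal 0.0000 0.0000 -1.0000
    outer loop
      vertex 9.694 16.713 0.000
      vertex 14.732 13.941 0.000
      vertex 16.810 8.580 0.000
    endloop
  endfacet
  facet normal 0.0000 0.0000 -1.0000
    outer loop
      vertex 4.054 15.597 0.000
      vertex 9.694 16.713 0.000
      vertex 16.810 8.580 0.000
    endloop
  endfacet
  facet normal 0.0000 0.0000 -1.0000
    outer loop
      vertex 0.449 11.117 0.000
      vertex 4.054 15.597 0.000
      vertex 16.810 8.580 0.000
    endloop
  endfacet
  facet normal 0.0000 0.0000 -1.0000
    outer loop
      vertex 0.568 5.368 0.000
      vertex 0.449 11.117 0.000
      vertex 16.810 8.580 0.000
    endloop
  endfacet
  facet normal 0.0000 0.0000 -1.0000
    outer loop
      vertex 4.354 1.041 0.000
      vertex 0.568 5.368 0.000
      vertex 16.810 8.580 0.000
    endloop
  endfacet
  facet normal 0.0000 0.0000 -1.0000
    outer loop
      vertex 10.036 0.160 0.000
      vertex 4.354 1.041 0.000
      vertex 16.810 8.580 0.000
    endloop
  endfacet
  facet normal 0.0000 0.0000 -1.0000
    outer loop
      vertex 14.956 3.137 0.000
      vertex 10.036 0.160 0.000
      vertex 16.810 8.580 0.000
    endloop
  endfacet
  facet normal 0.0000 0.0000 1.0000
    outer loop
      vertex 16.810 8.580 26.747
      vertex 14.732 13.941 26.747
      vertex 9.694 16.713 26.747
    endloop
  endfacet
  facet normal 0.0000 0.0000 1.0000
    outer loop
      vertex 16.810 8.580 26.747
      vertex 9.694 16.713 26.747
      vertex 4.054 15.597 26.747
    endloop
  endfacet
  facet normal 0.0000 0.0000 1.0000
    outer loop
      vertex 16.810 8.580 26.747
      vertex 4.054 15.597 26.747
      vertex 0.449 11.117 26.747
    endloop
  endfacet
  facet normal 0.0000 0.0000 1.0000
    outer loop
      vertex 16.810 8.580 26.747
      vertex 0.449 11.117 26.747
      vertex 0.568 5.368 26.747
    endloop
  endfacet
  facet normal 0.0000 0.0000 1.0000
    outer loop
      vertex 16.810 8.580 26.747
      vertex 0.568 5.368 26.747
      vertex 4.354 1.041 26.747
    endloop
  endfacet
  facet normal 0.0000 0.0000 1.0000
    outer loop
      vertex 16.810 8.580 26.747
      vertex 4.354 1.041 26.747
      vertex 10.036 0.160 26.747
    endloop
  endfacet
  facet normal 0.0000 0.0000 1.0000
    outer loop
      vertex 16.810 8.580 26.747
      vertex 10.036 0.160 26.747
      vertex 14.956 3.137 26.747
    endloop
  endfacet
  facet normal 0.9324 0.3614 0.0000
    outer loop
      vertex 16.810 8.580 0.000
      vertex 14.732 13.941 0.000
      vertex 14.732 13.941 26.747
    endloop
  endfacet
  facet normal 0.9324 0.3614 0.0000
    outer loop
      vertex 16.810 8.580 0.000
      vertex 14.732 13.941 26.747
      vertex 16.810 8.580 26.747
    endloop
  endfacet
  facet normal 0.4821 0.8761 0.0000
    outer loop
      vertex 14.732 13.941 0.000
      vertex 9.694 16.713 0.000
      vertex 9.694 16.713 26.747
    endloop
  endfacet
  facet normal 0.4821 0.8761 0.0000
    outer loop
      vertex 14.732 13.941 0.000
      vertex 9.694 16.713 26.747
      vertex 14.732 13.941 26.747
    endloop
  endfacet
  facet normal -0.1941 0.9810 0.0000
    outer loop
      vertex 9.694 16.713 0.000
      vertex 4.054 15.597 0.000
      vertex 4.054 15.597 26.747
    endloop
  endfacet
  facet normal -0.1941 0.9810 0.0000
    outer loop
      vertex 9.694 16.713 0.000
      vertex 4.054 15.597 26.747
      vertex 9.694 16.713 26.747
    endloop
  endfacet
  facet normal -0.7791 0.6269 0.0000
    outer loop
      vertex 4.054 15.597 0.000
      vertex 0.449 11.117 0.000
      vertex 0.449 11.117 26.747
    endloop
  endfacet
  facet normal -0.7791 0.6269 0.0000
    outer loop
      vertex 4.054 15.597 0.000
      vertex 0.449 11.117 26.747
      vertex 4.054 15.597 26.747
    endloop
  endfacet
  facet normal -0.9998 -0.0207 0.0000
    outer loop
      vertex 0.449 11.117 0.000
      vertex 0.568 5.368 0.000
      vertex 0.568 5.368 26.747
    endloop
  endfacet
  facet normal -0.9998 -0.0207 0.0000
    outer loop
      vertex 0.449 11.117 0.000
      vertex 0.568 5.368 26.747
      vertex 0.449 11.117 26.747
    endloop
  endfacet
  facet normal -0.7526 -0.6585 0.0000
    outer loop
      vertex 0.568 5.368 0.000
      vertex 4.354 1.041 0.000
      vertex 4.354 1.041 26.747
    endloop
  endfacet
  facet normal -0.7526 -0.6585 0.0000
    outer loop
      vertex 0.568 5.368 0.000
      vertex 4.354 1.041 26.747
      vertex 0.568 5.368 26.747
    endloop
  endfacet
  facet normal -0.1532 -0.9882 0.0000
    outer loop
      vertex 4.354 1.041 0.000
      vertex 10.036 0.160 0.000
      vertex 10.036 0.160 26.747
    endloop
  endfacet
  facet normal -0.1532 -0.9882 0.0000
    outer loop
      vertex 4.354 1.041 0.000
      vertex 10.036 0.160 26.747
      vertex 4.354 1.041 26.747
    endloop
  endfacet
  facet normal 0.5177 -0.8556 0.0000
    outer loop
      vertex 10.036 0.160 0.000
      vertex 14.956 3.137 0.000
      vertex 14.956 3.137 26.747
    endloop
  endfacet
  facet normal 0.5177 -0.8556 0.0000
    outer loop
      vertex 10.036 0.160 0.000
      vertex 14.956 3.137 26.747
      vertex 10.036 0.160 26.747
    endloop
  endfacet
  facet normal 0.9466 -0.3224 0.0000
    outer loop
      vertex 14.956 3.137 0.000
      vertex 16.810 8.580 0.000
      vertex 16.810 8.580 26.747
    endloop
  endfacet
  facet normal 0.9466 -0.3224 0.0000
    outer loop
      vertex 14.956 3.137 0.000
      vertex 16.810 8.580 26.747
      vertex 14.956 3.137 26.747
    endloop
  endfacet
endsolid part

The G0 Z moves step by Δz≈5.349 mm. Every layer's G1 loop is the same polygon, so the solid is a straight extrusion of it from z=0 to z≈26.7. Closing with flat bottom and top caps and triangulating gives 32 facets — a regular 9-sided prism (a cylinder approximated with 9 flat sides), circumscribed radius ≈ 8.41 mm, height ≈ 26.7 mm.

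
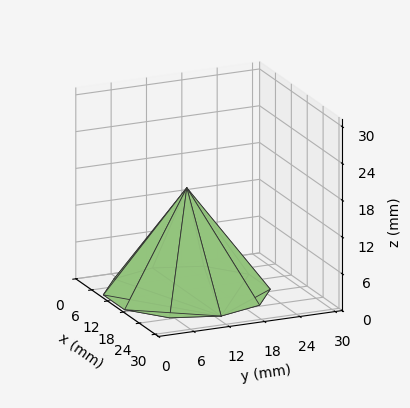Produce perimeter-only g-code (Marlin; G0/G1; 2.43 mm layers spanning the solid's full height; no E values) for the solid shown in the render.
Reading the render: the shape is a regular 10-sided pyramid, base circumscribed radius ≈ 13 mm, apex at z ≈ 17 mm (dimensions read to the nearest mm from the axis ticks). For the g-code, the solid's height is divided into equal slices at the stated Δz and each level perimeter traced with G1 moves after a G0 lift.

; perimeter-only toolpath
G21 ; units = mm
G90 ; absolute positioning
G28 ; home
; layer 1
G0 Z2.43
G0 X24.14 Y13.00
G1 X22.02 Y19.55
G1 X16.45 Y23.59
G1 X9.55 Y23.59
G1 X3.98 Y19.55
G1 X1.86 Y13.00
G1 X3.98 Y6.45
G1 X9.55 Y2.41
G1 X16.45 Y2.41
G1 X22.02 Y6.45
G1 X24.14 Y13.00
; layer 2
G0 Z4.86
G0 X22.29 Y13.00
G1 X20.51 Y18.46
G1 X15.87 Y21.83
G1 X10.13 Y21.83
G1 X5.49 Y18.46
G1 X3.71 Y13.00
G1 X5.49 Y7.54
G1 X10.13 Y4.17
G1 X15.87 Y4.17
G1 X20.51 Y7.54
G1 X22.29 Y13.00
; layer 3
G0 Z7.29
G0 X20.43 Y13.00
G1 X19.01 Y17.37
G1 X15.30 Y20.06
G1 X10.70 Y20.06
G1 X6.99 Y17.37
G1 X5.57 Y13.00
G1 X6.99 Y8.63
G1 X10.70 Y5.94
G1 X15.30 Y5.94
G1 X19.01 Y8.63
G1 X20.43 Y13.00
; layer 4
G0 Z9.71
G0 X18.57 Y13.00
G1 X17.51 Y16.27
G1 X14.72 Y18.30
G1 X11.28 Y18.30
G1 X8.49 Y16.27
G1 X7.43 Y13.00
G1 X8.49 Y9.73
G1 X11.28 Y7.70
G1 X14.72 Y7.70
G1 X17.51 Y9.73
G1 X18.57 Y13.00
; layer 5
G0 Z12.14
G0 X16.71 Y13.00
G1 X16.01 Y15.18
G1 X14.15 Y16.53
G1 X11.85 Y16.53
G1 X9.99 Y15.18
G1 X9.29 Y13.00
G1 X9.99 Y10.82
G1 X11.85 Y9.47
G1 X14.15 Y9.47
G1 X16.01 Y10.82
G1 X16.71 Y13.00
; layer 6
G0 Z14.57
G0 X14.86 Y13.00
G1 X14.50 Y14.09
G1 X13.57 Y14.77
G1 X12.43 Y14.77
G1 X11.50 Y14.09
G1 X11.14 Y13.00
G1 X11.50 Y11.91
G1 X12.43 Y11.23
G1 X13.57 Y11.23
G1 X14.50 Y11.91
G1 X14.86 Y13.00
M2 ; end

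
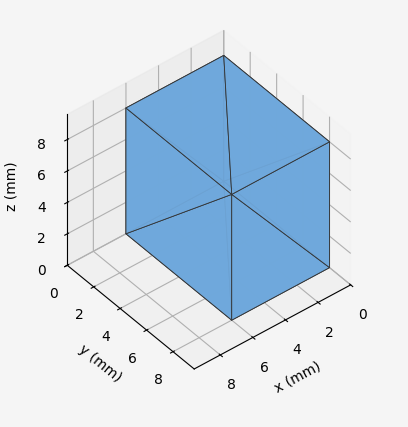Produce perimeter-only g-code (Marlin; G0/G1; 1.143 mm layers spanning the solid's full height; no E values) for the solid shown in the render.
Reading the render: the shape is a rectangular box, roughly 6 × 8 mm footprint and 8 mm tall (dimensions read to the nearest mm from the axis ticks). For the g-code, the solid's height is divided into equal slices at the stated Δz and each level perimeter traced with G1 moves after a G0 lift.

; perimeter-only toolpath
G21 ; units = mm
G90 ; absolute positioning
G28 ; home
; layer 1
G0 Z1.143
G0 X0.000 Y0.000
G1 X6.000 Y0.000
G1 X6.000 Y8.000
G1 X0.000 Y8.000
G1 X0.000 Y0.000
; layer 2
G0 Z2.286
G0 X0.000 Y0.000
G1 X6.000 Y0.000
G1 X6.000 Y8.000
G1 X0.000 Y8.000
G1 X0.000 Y0.000
; layer 3
G0 Z3.429
G0 X0.000 Y0.000
G1 X6.000 Y0.000
G1 X6.000 Y8.000
G1 X0.000 Y8.000
G1 X0.000 Y0.000
; layer 4
G0 Z4.571
G0 X0.000 Y0.000
G1 X6.000 Y0.000
G1 X6.000 Y8.000
G1 X0.000 Y8.000
G1 X0.000 Y0.000
; layer 5
G0 Z5.714
G0 X0.000 Y0.000
G1 X6.000 Y0.000
G1 X6.000 Y8.000
G1 X0.000 Y8.000
G1 X0.000 Y0.000
; layer 6
G0 Z6.857
G0 X0.000 Y0.000
G1 X6.000 Y0.000
G1 X6.000 Y8.000
G1 X0.000 Y8.000
G1 X0.000 Y0.000
; layer 7
G0 Z8.000
G0 X0.000 Y0.000
G1 X6.000 Y0.000
G1 X6.000 Y8.000
G1 X0.000 Y8.000
G1 X0.000 Y0.000
M2 ; end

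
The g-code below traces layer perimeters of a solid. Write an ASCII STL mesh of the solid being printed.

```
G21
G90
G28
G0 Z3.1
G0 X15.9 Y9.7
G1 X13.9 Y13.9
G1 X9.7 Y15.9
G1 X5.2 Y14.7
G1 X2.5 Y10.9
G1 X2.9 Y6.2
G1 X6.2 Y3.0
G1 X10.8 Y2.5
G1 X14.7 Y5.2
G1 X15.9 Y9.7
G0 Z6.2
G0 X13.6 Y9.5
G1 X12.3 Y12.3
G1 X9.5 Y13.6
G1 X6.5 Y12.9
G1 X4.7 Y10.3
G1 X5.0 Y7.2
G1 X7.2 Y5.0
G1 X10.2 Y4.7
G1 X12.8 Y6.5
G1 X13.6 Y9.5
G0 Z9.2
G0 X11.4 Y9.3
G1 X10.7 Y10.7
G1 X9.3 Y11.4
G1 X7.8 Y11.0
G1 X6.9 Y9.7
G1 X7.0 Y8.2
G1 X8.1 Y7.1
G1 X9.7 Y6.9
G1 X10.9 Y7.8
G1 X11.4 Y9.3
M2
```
solid part
  facet normal 0.0000 0.0000 -1.0000
    outer loop
      vertex 9.9 18.2 0.0
      vertex 15.5 15.5 0.0
      vertex 18.2 9.9 0.0
    endloop
  endfacet
  facet normal 0.0000 0.0000 -1.0000
    outer loop
      vertex 3.9 16.6 0.0
      vertex 9.9 18.2 0.0
      vertex 18.2 9.9 0.0
    endloop
  endfacet
  facet normal 0.0000 0.0000 -1.0000
    outer loop
      vertex 0.3 11.5 0.0
      vertex 3.9 16.6 0.0
      vertex 18.2 9.9 0.0
    endloop
  endfacet
  facet normal 0.0000 0.0000 -1.0000
    outer loop
      vertex 0.8 5.3 0.0
      vertex 0.3 11.5 0.0
      vertex 18.2 9.9 0.0
    endloop
  endfacet
  facet normal 0.0000 0.0000 -1.0000
    outer loop
      vertex 5.2 0.9 0.0
      vertex 0.8 5.3 0.0
      vertex 18.2 9.9 0.0
    endloop
  endfacet
  facet normal 0.0000 0.0000 -1.0000
    outer loop
      vertex 11.4 0.3 0.0
      vertex 5.2 0.9 0.0
      vertex 18.2 9.9 0.0
    endloop
  endfacet
  facet normal 0.0000 0.0000 -1.0000
    outer loop
      vertex 16.5 3.9 0.0
      vertex 11.4 0.3 0.0
      vertex 18.2 9.9 0.0
    endloop
  endfacet
  facet normal 0.7398 0.3567 0.5705
    outer loop
      vertex 18.2 9.9 0.0
      vertex 15.5 15.5 0.0
      vertex 9.1 9.1 12.3
    endloop
  endfacet
  facet normal 0.3567 0.7398 0.5705
    outer loop
      vertex 15.5 15.5 0.0
      vertex 9.9 18.2 0.0
      vertex 9.1 9.1 12.3
    endloop
  endfacet
  facet normal -0.2113 0.7923 0.5724
    outer loop
      vertex 9.9 18.2 0.0
      vertex 3.9 16.6 0.0
      vertex 9.1 9.1 12.3
    endloop
  endfacet
  facet normal -0.6702 0.4731 0.5718
    outer loop
      vertex 3.9 16.6 0.0
      vertex 0.3 11.5 0.0
      vertex 9.1 9.1 12.3
    endloop
  endfacet
  facet normal -0.8176 -0.0659 0.5721
    outer loop
      vertex 0.3 11.5 0.0
      vertex 0.8 5.3 0.0
      vertex 9.1 9.1 12.3
    endloop
  endfacet
  facet normal -0.5805 -0.5805 0.5710
    outer loop
      vertex 0.8 5.3 0.0
      vertex 5.2 0.9 0.0
      vertex 9.1 9.1 12.3
    endloop
  endfacet
  facet normal -0.0791 -0.8177 0.5702
    outer loop
      vertex 5.2 0.9 0.0
      vertex 11.4 0.3 0.0
      vertex 9.1 9.1 12.3
    endloop
  endfacet
  facet normal 0.4741 -0.6717 0.5692
    outer loop
      vertex 11.4 0.3 0.0
      vertex 16.5 3.9 0.0
      vertex 9.1 9.1 12.3
    endloop
  endfacet
  facet normal 0.7904 -0.2239 0.5702
    outer loop
      vertex 16.5 3.9 0.0
      vertex 18.2 9.9 0.0
      vertex 9.1 9.1 12.3
    endloop
  endfacet
endsolid part

The G0 Z moves step by Δz≈3.1 mm. The G1 loops shrink linearly with z, so the solid tapers from its base footprint up to z≈12.3. Closing with a flat bottom cap and the tapered top and triangulating gives 16 facets — a regular 9-sided pyramid, base circumscribed radius ≈ 9.1 mm, apex at z ≈ 12.3 mm.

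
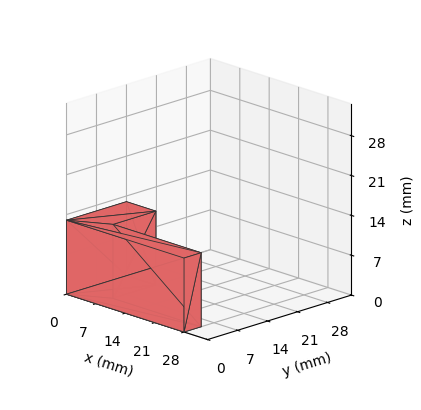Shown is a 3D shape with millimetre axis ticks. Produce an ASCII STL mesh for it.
Reading the render: the shape is an L-shaped prism: outer 28 × 14 mm, arm thicknesses ≈ 4 mm (horizontal) and 7 mm (vertical), extruded 13 mm in z (dimensions read to the nearest mm from the axis ticks). For the STL, each face is triangulated and given an outward normal.

solid part
  facet normal 0.0000 0.0000 -1.0000
    outer loop
      vertex 28.0 4.0 0.0
      vertex 28.0 0.0 0.0
      vertex 0.0 0.0 0.0
    endloop
  endfacet
  facet normal 0.0000 0.0000 -1.0000
    outer loop
      vertex 7.0 4.0 0.0
      vertex 28.0 4.0 0.0
      vertex 0.0 0.0 0.0
    endloop
  endfacet
  facet normal 0.0000 0.0000 -1.0000
    outer loop
      vertex 7.0 14.0 0.0
      vertex 7.0 4.0 0.0
      vertex 0.0 0.0 0.0
    endloop
  endfacet
  facet normal 0.0000 0.0000 -1.0000
    outer loop
      vertex 0.0 14.0 0.0
      vertex 7.0 14.0 0.0
      vertex 0.0 0.0 0.0
    endloop
  endfacet
  facet normal 0.0000 0.0000 1.0000
    outer loop
      vertex 0.0 0.0 13.0
      vertex 28.0 0.0 13.0
      vertex 28.0 4.0 13.0
    endloop
  endfacet
  facet normal 0.0000 0.0000 1.0000
    outer loop
      vertex 0.0 0.0 13.0
      vertex 28.0 4.0 13.0
      vertex 7.0 4.0 13.0
    endloop
  endfacet
  facet normal 0.0000 0.0000 1.0000
    outer loop
      vertex 0.0 0.0 13.0
      vertex 7.0 4.0 13.0
      vertex 7.0 14.0 13.0
    endloop
  endfacet
  facet normal 0.0000 0.0000 1.0000
    outer loop
      vertex 0.0 0.0 13.0
      vertex 7.0 14.0 13.0
      vertex 0.0 14.0 13.0
    endloop
  endfacet
  facet normal 0.0000 -1.0000 0.0000
    outer loop
      vertex 0.0 0.0 0.0
      vertex 28.0 0.0 0.0
      vertex 28.0 0.0 13.0
    endloop
  endfacet
  facet normal 0.0000 -1.0000 0.0000
    outer loop
      vertex 0.0 0.0 0.0
      vertex 28.0 0.0 13.0
      vertex 0.0 0.0 13.0
    endloop
  endfacet
  facet normal 1.0000 0.0000 0.0000
    outer loop
      vertex 28.0 0.0 0.0
      vertex 28.0 4.0 0.0
      vertex 28.0 4.0 13.0
    endloop
  endfacet
  facet normal 1.0000 0.0000 0.0000
    outer loop
      vertex 28.0 0.0 0.0
      vertex 28.0 4.0 13.0
      vertex 28.0 0.0 13.0
    endloop
  endfacet
  facet normal 0.0000 1.0000 0.0000
    outer loop
      vertex 28.0 4.0 0.0
      vertex 7.0 4.0 0.0
      vertex 7.0 4.0 13.0
    endloop
  endfacet
  facet normal 0.0000 1.0000 0.0000
    outer loop
      vertex 28.0 4.0 0.0
      vertex 7.0 4.0 13.0
      vertex 28.0 4.0 13.0
    endloop
  endfacet
  facet normal 1.0000 0.0000 0.0000
    outer loop
      vertex 7.0 4.0 0.0
      vertex 7.0 14.0 0.0
      vertex 7.0 14.0 13.0
    endloop
  endfacet
  facet normal 1.0000 0.0000 0.0000
    outer loop
      vertex 7.0 4.0 0.0
      vertex 7.0 14.0 13.0
      vertex 7.0 4.0 13.0
    endloop
  endfacet
  facet normal 0.0000 1.0000 0.0000
    outer loop
      vertex 7.0 14.0 0.0
      vertex 0.0 14.0 0.0
      vertex 0.0 14.0 13.0
    endloop
  endfacet
  facet normal 0.0000 1.0000 0.0000
    outer loop
      vertex 7.0 14.0 0.0
      vertex 0.0 14.0 13.0
      vertex 7.0 14.0 13.0
    endloop
  endfacet
  facet normal -1.0000 0.0000 0.0000
    outer loop
      vertex 0.0 14.0 0.0
      vertex 0.0 0.0 0.0
      vertex 0.0 0.0 13.0
    endloop
  endfacet
  facet normal -1.0000 0.0000 0.0000
    outer loop
      vertex 0.0 14.0 0.0
      vertex 0.0 0.0 13.0
      vertex 0.0 14.0 13.0
    endloop
  endfacet
endsolid part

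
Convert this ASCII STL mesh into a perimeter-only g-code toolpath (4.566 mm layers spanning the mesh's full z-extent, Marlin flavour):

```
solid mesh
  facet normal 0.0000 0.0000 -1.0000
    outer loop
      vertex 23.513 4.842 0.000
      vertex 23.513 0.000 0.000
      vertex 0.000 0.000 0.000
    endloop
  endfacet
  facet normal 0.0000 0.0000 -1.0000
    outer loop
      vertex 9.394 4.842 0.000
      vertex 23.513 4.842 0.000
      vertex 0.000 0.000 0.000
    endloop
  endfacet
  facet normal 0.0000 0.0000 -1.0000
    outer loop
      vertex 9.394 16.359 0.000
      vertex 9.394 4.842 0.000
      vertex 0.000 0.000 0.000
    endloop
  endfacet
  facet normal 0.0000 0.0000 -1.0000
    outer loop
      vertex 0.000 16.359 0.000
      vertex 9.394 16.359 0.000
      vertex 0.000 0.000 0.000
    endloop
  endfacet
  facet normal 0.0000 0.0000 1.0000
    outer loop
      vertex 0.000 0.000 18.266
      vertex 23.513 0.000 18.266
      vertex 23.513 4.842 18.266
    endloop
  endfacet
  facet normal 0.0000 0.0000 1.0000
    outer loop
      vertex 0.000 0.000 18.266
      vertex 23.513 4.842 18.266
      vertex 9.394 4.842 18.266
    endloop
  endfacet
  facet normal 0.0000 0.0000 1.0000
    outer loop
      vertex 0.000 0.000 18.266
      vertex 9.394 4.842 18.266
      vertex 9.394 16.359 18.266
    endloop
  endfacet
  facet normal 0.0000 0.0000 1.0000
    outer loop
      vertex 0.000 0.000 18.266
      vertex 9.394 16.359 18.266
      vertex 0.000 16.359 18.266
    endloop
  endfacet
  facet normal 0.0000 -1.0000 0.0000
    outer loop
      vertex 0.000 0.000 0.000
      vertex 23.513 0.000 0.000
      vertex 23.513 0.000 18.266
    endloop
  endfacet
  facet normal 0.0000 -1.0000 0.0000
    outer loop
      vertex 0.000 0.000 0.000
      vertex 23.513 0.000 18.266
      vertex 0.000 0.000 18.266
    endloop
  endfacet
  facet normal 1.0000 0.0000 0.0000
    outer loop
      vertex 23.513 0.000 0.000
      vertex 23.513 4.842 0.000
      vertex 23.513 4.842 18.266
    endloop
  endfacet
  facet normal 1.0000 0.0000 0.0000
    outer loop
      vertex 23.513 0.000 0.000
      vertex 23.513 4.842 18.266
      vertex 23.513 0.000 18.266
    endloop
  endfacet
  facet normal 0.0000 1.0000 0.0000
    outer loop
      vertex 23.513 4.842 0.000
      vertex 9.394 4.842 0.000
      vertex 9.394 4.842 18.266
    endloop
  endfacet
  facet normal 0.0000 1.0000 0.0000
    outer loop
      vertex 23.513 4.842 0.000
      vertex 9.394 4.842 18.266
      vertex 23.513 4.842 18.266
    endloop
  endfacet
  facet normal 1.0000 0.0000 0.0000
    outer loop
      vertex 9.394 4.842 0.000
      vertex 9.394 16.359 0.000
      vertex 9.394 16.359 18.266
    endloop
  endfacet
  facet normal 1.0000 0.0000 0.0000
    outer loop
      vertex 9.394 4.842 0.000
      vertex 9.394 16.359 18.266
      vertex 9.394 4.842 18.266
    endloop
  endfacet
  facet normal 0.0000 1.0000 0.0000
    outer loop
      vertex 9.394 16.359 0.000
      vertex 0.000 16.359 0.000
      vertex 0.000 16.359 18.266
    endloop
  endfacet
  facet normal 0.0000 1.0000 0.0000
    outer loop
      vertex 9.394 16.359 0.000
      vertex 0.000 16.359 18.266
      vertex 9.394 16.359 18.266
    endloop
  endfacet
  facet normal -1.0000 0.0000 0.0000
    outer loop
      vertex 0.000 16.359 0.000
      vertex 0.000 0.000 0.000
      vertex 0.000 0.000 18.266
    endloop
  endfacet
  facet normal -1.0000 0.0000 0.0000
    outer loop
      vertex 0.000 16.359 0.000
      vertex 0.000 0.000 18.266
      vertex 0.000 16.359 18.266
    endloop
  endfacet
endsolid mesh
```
; perimeter-only toolpath
G21 ; units = mm
G90 ; absolute positioning
G28 ; home
; layer 1
G0 Z4.566
G0 X0.000 Y0.000
G1 X23.513 Y0.000
G1 X23.513 Y4.842
G1 X9.394 Y4.842
G1 X9.394 Y16.359
G1 X0.000 Y16.359
G1 X0.000 Y0.000
; layer 2
G0 Z9.133
G0 X0.000 Y0.000
G1 X23.513 Y0.000
G1 X23.513 Y4.842
G1 X9.394 Y4.842
G1 X9.394 Y16.359
G1 X0.000 Y16.359
G1 X0.000 Y0.000
; layer 3
G0 Z13.699
G0 X0.000 Y0.000
G1 X23.513 Y0.000
G1 X23.513 Y4.842
G1 X9.394 Y4.842
G1 X9.394 Y16.359
G1 X0.000 Y16.359
G1 X0.000 Y0.000
; layer 4
G0 Z18.266
G0 X0.000 Y0.000
G1 X23.513 Y0.000
G1 X23.513 Y4.842
G1 X9.394 Y4.842
G1 X9.394 Y16.359
G1 X0.000 Y16.359
G1 X0.000 Y0.000
M2 ; end

The solid is an L-shaped prism: outer 23.5 × 16.4 mm, arm thicknesses ≈ 4.84 mm (horizontal) and 9.39 mm (vertical), extruded 18.3 mm in z. Slicing at Δz = 4.566 mm — 4 equal slices spanning the solid's height, so layer i sits at z = i·h/4 — gives 4 non-empty perimeters. Each is a 6-segment closed polygon; G0 lifts to the layer z and rapids to the start vertex, then G1 traces the edges.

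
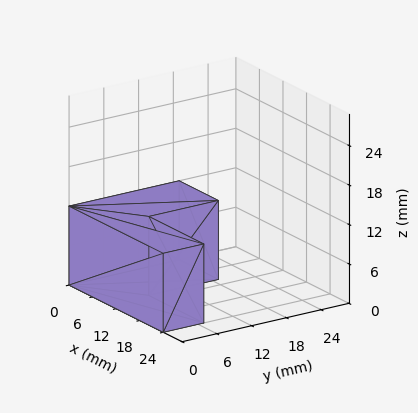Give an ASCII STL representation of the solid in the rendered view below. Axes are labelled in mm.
Reading the render: the shape is an L-shaped prism: outer 24 × 19 mm, arm thicknesses ≈ 7 mm (horizontal) and 10 mm (vertical), extruded 12 mm in z (dimensions read to the nearest mm from the axis ticks). For the STL, each face is triangulated and given an outward normal.

solid part
  facet normal 0.0000 0.0000 -1.0000
    outer loop
      vertex 24.000 7.000 0.000
      vertex 24.000 0.000 0.000
      vertex 0.000 0.000 0.000
    endloop
  endfacet
  facet normal 0.0000 0.0000 -1.0000
    outer loop
      vertex 10.000 7.000 0.000
      vertex 24.000 7.000 0.000
      vertex 0.000 0.000 0.000
    endloop
  endfacet
  facet normal 0.0000 0.0000 -1.0000
    outer loop
      vertex 10.000 19.000 0.000
      vertex 10.000 7.000 0.000
      vertex 0.000 0.000 0.000
    endloop
  endfacet
  facet normal 0.0000 0.0000 -1.0000
    outer loop
      vertex 0.000 19.000 0.000
      vertex 10.000 19.000 0.000
      vertex 0.000 0.000 0.000
    endloop
  endfacet
  facet normal 0.0000 0.0000 1.0000
    outer loop
      vertex 0.000 0.000 12.000
      vertex 24.000 0.000 12.000
      vertex 24.000 7.000 12.000
    endloop
  endfacet
  facet normal 0.0000 0.0000 1.0000
    outer loop
      vertex 0.000 0.000 12.000
      vertex 24.000 7.000 12.000
      vertex 10.000 7.000 12.000
    endloop
  endfacet
  facet normal 0.0000 0.0000 1.0000
    outer loop
      vertex 0.000 0.000 12.000
      vertex 10.000 7.000 12.000
      vertex 10.000 19.000 12.000
    endloop
  endfacet
  facet normal 0.0000 0.0000 1.0000
    outer loop
      vertex 0.000 0.000 12.000
      vertex 10.000 19.000 12.000
      vertex 0.000 19.000 12.000
    endloop
  endfacet
  facet normal 0.0000 -1.0000 0.0000
    outer loop
      vertex 0.000 0.000 0.000
      vertex 24.000 0.000 0.000
      vertex 24.000 0.000 12.000
    endloop
  endfacet
  facet normal 0.0000 -1.0000 0.0000
    outer loop
      vertex 0.000 0.000 0.000
      vertex 24.000 0.000 12.000
      vertex 0.000 0.000 12.000
    endloop
  endfacet
  facet normal 1.0000 0.0000 0.0000
    outer loop
      vertex 24.000 0.000 0.000
      vertex 24.000 7.000 0.000
      vertex 24.000 7.000 12.000
    endloop
  endfacet
  facet normal 1.0000 0.0000 0.0000
    outer loop
      vertex 24.000 0.000 0.000
      vertex 24.000 7.000 12.000
      vertex 24.000 0.000 12.000
    endloop
  endfacet
  facet normal 0.0000 1.0000 0.0000
    outer loop
      vertex 24.000 7.000 0.000
      vertex 10.000 7.000 0.000
      vertex 10.000 7.000 12.000
    endloop
  endfacet
  facet normal 0.0000 1.0000 0.0000
    outer loop
      vertex 24.000 7.000 0.000
      vertex 10.000 7.000 12.000
      vertex 24.000 7.000 12.000
    endloop
  endfacet
  facet normal 1.0000 0.0000 0.0000
    outer loop
      vertex 10.000 7.000 0.000
      vertex 10.000 19.000 0.000
      vertex 10.000 19.000 12.000
    endloop
  endfacet
  facet normal 1.0000 0.0000 0.0000
    outer loop
      vertex 10.000 7.000 0.000
      vertex 10.000 19.000 12.000
      vertex 10.000 7.000 12.000
    endloop
  endfacet
  facet normal 0.0000 1.0000 0.0000
    outer loop
      vertex 10.000 19.000 0.000
      vertex 0.000 19.000 0.000
      vertex 0.000 19.000 12.000
    endloop
  endfacet
  facet normal 0.0000 1.0000 0.0000
    outer loop
      vertex 10.000 19.000 0.000
      vertex 0.000 19.000 12.000
      vertex 10.000 19.000 12.000
    endloop
  endfacet
  facet normal -1.0000 0.0000 0.0000
    outer loop
      vertex 0.000 19.000 0.000
      vertex 0.000 0.000 0.000
      vertex 0.000 0.000 12.000
    endloop
  endfacet
  facet normal -1.0000 0.0000 0.0000
    outer loop
      vertex 0.000 19.000 0.000
      vertex 0.000 0.000 12.000
      vertex 0.000 19.000 12.000
    endloop
  endfacet
endsolid part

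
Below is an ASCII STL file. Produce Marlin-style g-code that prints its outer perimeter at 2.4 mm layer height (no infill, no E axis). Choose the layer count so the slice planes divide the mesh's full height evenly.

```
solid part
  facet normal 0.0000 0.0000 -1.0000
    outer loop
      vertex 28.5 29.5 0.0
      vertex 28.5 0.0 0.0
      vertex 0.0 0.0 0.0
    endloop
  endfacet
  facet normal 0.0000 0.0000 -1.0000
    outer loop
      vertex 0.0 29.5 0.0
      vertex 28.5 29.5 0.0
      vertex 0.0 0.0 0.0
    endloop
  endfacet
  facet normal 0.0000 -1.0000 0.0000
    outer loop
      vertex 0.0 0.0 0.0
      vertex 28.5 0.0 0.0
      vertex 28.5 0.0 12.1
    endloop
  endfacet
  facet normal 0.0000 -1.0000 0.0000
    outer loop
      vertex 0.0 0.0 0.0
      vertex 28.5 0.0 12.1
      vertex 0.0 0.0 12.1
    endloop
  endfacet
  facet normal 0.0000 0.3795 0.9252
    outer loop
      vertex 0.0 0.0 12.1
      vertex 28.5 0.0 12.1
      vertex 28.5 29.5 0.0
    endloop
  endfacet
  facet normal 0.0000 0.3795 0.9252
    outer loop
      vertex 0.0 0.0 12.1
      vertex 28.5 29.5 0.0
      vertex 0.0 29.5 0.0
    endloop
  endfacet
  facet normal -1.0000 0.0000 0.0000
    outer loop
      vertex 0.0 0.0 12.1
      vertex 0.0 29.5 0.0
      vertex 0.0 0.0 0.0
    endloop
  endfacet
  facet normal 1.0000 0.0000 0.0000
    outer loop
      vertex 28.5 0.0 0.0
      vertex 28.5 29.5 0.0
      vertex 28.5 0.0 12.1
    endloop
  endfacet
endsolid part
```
; perimeter-only toolpath
G21 ; units = mm
G90 ; absolute positioning
G28 ; home
; layer 1
G0 Z2.4
G0 X0.0 Y0.0
G1 X28.5 Y0.0
G1 X28.5 Y23.6
G1 X0.0 Y23.6
G1 X0.0 Y0.0
; layer 2
G0 Z4.8
G0 X0.0 Y0.0
G1 X28.5 Y0.0
G1 X28.5 Y17.7
G1 X0.0 Y17.7
G1 X0.0 Y0.0
; layer 3
G0 Z7.3
G0 X0.0 Y0.0
G1 X28.5 Y0.0
G1 X28.5 Y11.8
G1 X0.0 Y11.8
G1 X0.0 Y0.0
; layer 4
G0 Z9.7
G0 X0.0 Y0.0
G1 X28.5 Y0.0
G1 X28.5 Y5.9
G1 X0.0 Y5.9
G1 X0.0 Y0.0
M2 ; end

The solid is a wedge (ramp): 28.5 × 29.5 mm base, rising to 12.1 mm along the y=0 edge and sloping linearly to z=0 at y=29.5. Slicing at Δz = 2.4 mm — 5 equal slices spanning the solid's height, so layer i sits at z = i·h/5 — gives 4 non-empty perimeters. Each is a 4-segment closed polygon; G0 lifts to the layer z and rapids to the start vertex, then G1 traces the edges. The cross-section shrinks linearly with z (the slice at the apex is degenerate and omitted).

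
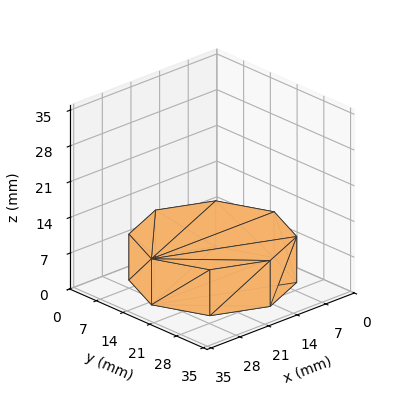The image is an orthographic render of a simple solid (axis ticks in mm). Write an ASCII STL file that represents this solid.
Reading the render: the shape is a regular 8-sided prism (a cylinder approximated with 8 flat sides), circumscribed radius ≈ 15 mm, height ≈ 9 mm (dimensions read to the nearest mm from the axis ticks). For the STL, each face is triangulated and given an outward normal.

solid part
  facet normal 0.0000 0.0000 -1.0000
    outer loop
      vertex 15.000 30.000 0.000
      vertex 25.607 25.607 0.000
      vertex 30.000 15.000 0.000
    endloop
  endfacet
  facet normal 0.0000 0.0000 -1.0000
    outer loop
      vertex 4.393 25.607 0.000
      vertex 15.000 30.000 0.000
      vertex 30.000 15.000 0.000
    endloop
  endfacet
  facet normal 0.0000 0.0000 -1.0000
    outer loop
      vertex 0.000 15.000 0.000
      vertex 4.393 25.607 0.000
      vertex 30.000 15.000 0.000
    endloop
  endfacet
  facet normal 0.0000 0.0000 -1.0000
    outer loop
      vertex 4.393 4.393 0.000
      vertex 0.000 15.000 0.000
      vertex 30.000 15.000 0.000
    endloop
  endfacet
  facet normal 0.0000 0.0000 -1.0000
    outer loop
      vertex 15.000 0.000 0.000
      vertex 4.393 4.393 0.000
      vertex 30.000 15.000 0.000
    endloop
  endfacet
  facet normal 0.0000 0.0000 -1.0000
    outer loop
      vertex 25.607 4.393 0.000
      vertex 15.000 0.000 0.000
      vertex 30.000 15.000 0.000
    endloop
  endfacet
  facet normal 0.0000 0.0000 1.0000
    outer loop
      vertex 30.000 15.000 9.000
      vertex 25.607 25.607 9.000
      vertex 15.000 30.000 9.000
    endloop
  endfacet
  facet normal 0.0000 0.0000 1.0000
    outer loop
      vertex 30.000 15.000 9.000
      vertex 15.000 30.000 9.000
      vertex 4.393 25.607 9.000
    endloop
  endfacet
  facet normal 0.0000 0.0000 1.0000
    outer loop
      vertex 30.000 15.000 9.000
      vertex 4.393 25.607 9.000
      vertex 0.000 15.000 9.000
    endloop
  endfacet
  facet normal 0.0000 0.0000 1.0000
    outer loop
      vertex 30.000 15.000 9.000
      vertex 0.000 15.000 9.000
      vertex 4.393 4.393 9.000
    endloop
  endfacet
  facet normal 0.0000 0.0000 1.0000
    outer loop
      vertex 30.000 15.000 9.000
      vertex 4.393 4.393 9.000
      vertex 15.000 0.000 9.000
    endloop
  endfacet
  facet normal 0.0000 0.0000 1.0000
    outer loop
      vertex 30.000 15.000 9.000
      vertex 15.000 0.000 9.000
      vertex 25.607 4.393 9.000
    endloop
  endfacet
  facet normal 0.9239 0.3826 0.0000
    outer loop
      vertex 30.000 15.000 0.000
      vertex 25.607 25.607 0.000
      vertex 25.607 25.607 9.000
    endloop
  endfacet
  facet normal 0.9239 0.3826 0.0000
    outer loop
      vertex 30.000 15.000 0.000
      vertex 25.607 25.607 9.000
      vertex 30.000 15.000 9.000
    endloop
  endfacet
  facet normal 0.3826 0.9239 0.0000
    outer loop
      vertex 25.607 25.607 0.000
      vertex 15.000 30.000 0.000
      vertex 15.000 30.000 9.000
    endloop
  endfacet
  facet normal 0.3826 0.9239 0.0000
    outer loop
      vertex 25.607 25.607 0.000
      vertex 15.000 30.000 9.000
      vertex 25.607 25.607 9.000
    endloop
  endfacet
  facet normal -0.3826 0.9239 0.0000
    outer loop
      vertex 15.000 30.000 0.000
      vertex 4.393 25.607 0.000
      vertex 4.393 25.607 9.000
    endloop
  endfacet
  facet normal -0.3826 0.9239 0.0000
    outer loop
      vertex 15.000 30.000 0.000
      vertex 4.393 25.607 9.000
      vertex 15.000 30.000 9.000
    endloop
  endfacet
  facet normal -0.9239 0.3826 0.0000
    outer loop
      vertex 4.393 25.607 0.000
      vertex 0.000 15.000 0.000
      vertex 0.000 15.000 9.000
    endloop
  endfacet
  facet normal -0.9239 0.3826 0.0000
    outer loop
      vertex 4.393 25.607 0.000
      vertex 0.000 15.000 9.000
      vertex 4.393 25.607 9.000
    endloop
  endfacet
  facet normal -0.9239 -0.3826 0.0000
    outer loop
      vertex 0.000 15.000 0.000
      vertex 4.393 4.393 0.000
      vertex 4.393 4.393 9.000
    endloop
  endfacet
  facet normal -0.9239 -0.3826 0.0000
    outer loop
      vertex 0.000 15.000 0.000
      vertex 4.393 4.393 9.000
      vertex 0.000 15.000 9.000
    endloop
  endfacet
  facet normal -0.3826 -0.9239 0.0000
    outer loop
      vertex 4.393 4.393 0.000
      vertex 15.000 0.000 0.000
      vertex 15.000 0.000 9.000
    endloop
  endfacet
  facet normal -0.3826 -0.9239 0.0000
    outer loop
      vertex 4.393 4.393 0.000
      vertex 15.000 0.000 9.000
      vertex 4.393 4.393 9.000
    endloop
  endfacet
  facet normal 0.3826 -0.9239 0.0000
    outer loop
      vertex 15.000 0.000 0.000
      vertex 25.607 4.393 0.000
      vertex 25.607 4.393 9.000
    endloop
  endfacet
  facet normal 0.3826 -0.9239 0.0000
    outer loop
      vertex 15.000 0.000 0.000
      vertex 25.607 4.393 9.000
      vertex 15.000 0.000 9.000
    endloop
  endfacet
  facet normal 0.9239 -0.3826 0.0000
    outer loop
      vertex 25.607 4.393 0.000
      vertex 30.000 15.000 0.000
      vertex 30.000 15.000 9.000
    endloop
  endfacet
  facet normal 0.9239 -0.3826 0.0000
    outer loop
      vertex 25.607 4.393 0.000
      vertex 30.000 15.000 9.000
      vertex 25.607 4.393 9.000
    endloop
  endfacet
endsolid part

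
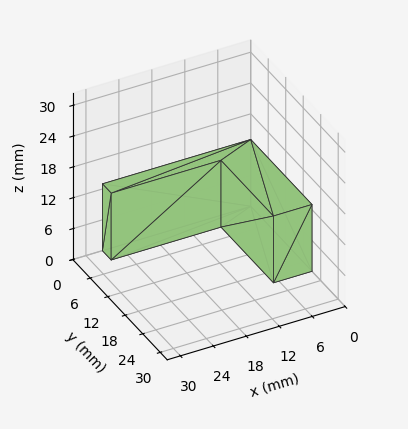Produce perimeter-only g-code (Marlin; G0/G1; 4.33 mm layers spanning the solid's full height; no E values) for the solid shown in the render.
Reading the render: the shape is an L-shaped prism: outer 27 × 21 mm, arm thicknesses ≈ 3 mm (horizontal) and 7 mm (vertical), extruded 13 mm in z (dimensions read to the nearest mm from the axis ticks). For the g-code, the solid's height is divided into equal slices at the stated Δz and each level perimeter traced with G1 moves after a G0 lift.

; perimeter-only toolpath
G21 ; units = mm
G90 ; absolute positioning
G28 ; home
; layer 1
G0 Z4.33
G0 X0.00 Y0.00
G1 X27.00 Y0.00
G1 X27.00 Y3.00
G1 X7.00 Y3.00
G1 X7.00 Y21.00
G1 X0.00 Y21.00
G1 X0.00 Y0.00
; layer 2
G0 Z8.67
G0 X0.00 Y0.00
G1 X27.00 Y0.00
G1 X27.00 Y3.00
G1 X7.00 Y3.00
G1 X7.00 Y21.00
G1 X0.00 Y21.00
G1 X0.00 Y0.00
; layer 3
G0 Z13.00
G0 X0.00 Y0.00
G1 X27.00 Y0.00
G1 X27.00 Y3.00
G1 X7.00 Y3.00
G1 X7.00 Y21.00
G1 X0.00 Y21.00
G1 X0.00 Y0.00
M2 ; end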